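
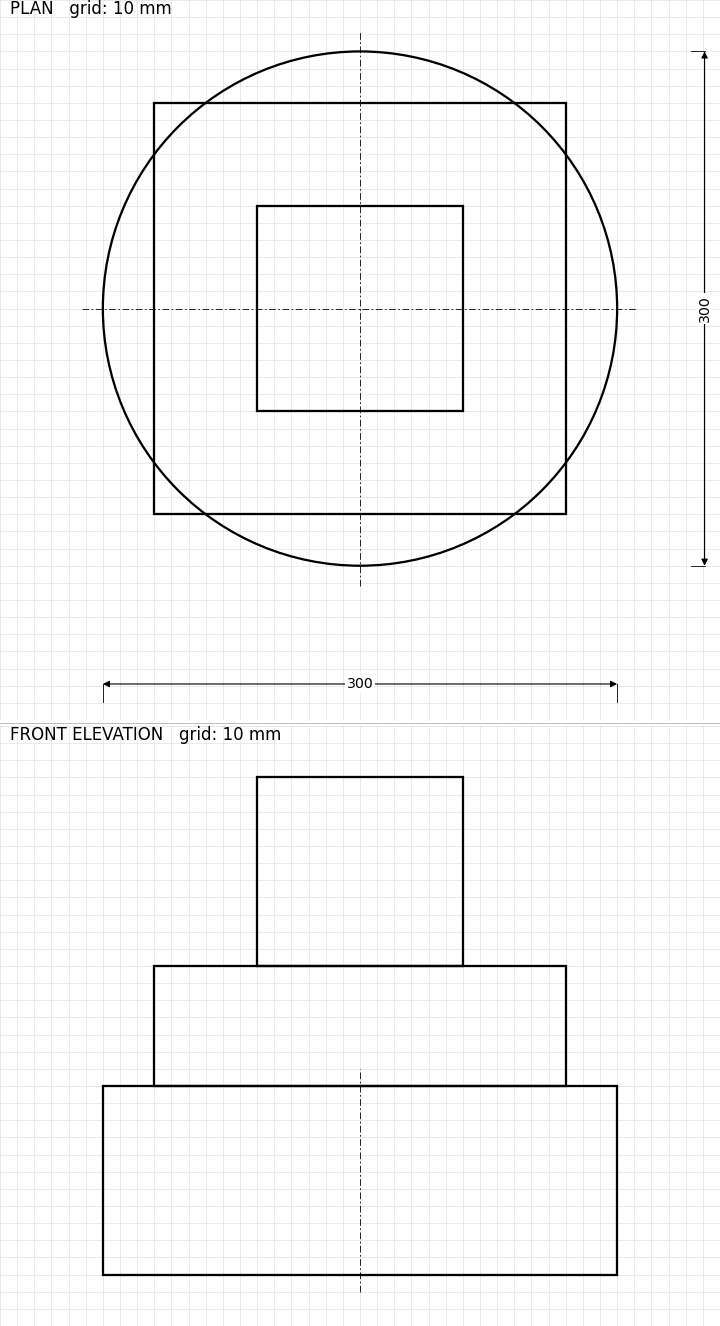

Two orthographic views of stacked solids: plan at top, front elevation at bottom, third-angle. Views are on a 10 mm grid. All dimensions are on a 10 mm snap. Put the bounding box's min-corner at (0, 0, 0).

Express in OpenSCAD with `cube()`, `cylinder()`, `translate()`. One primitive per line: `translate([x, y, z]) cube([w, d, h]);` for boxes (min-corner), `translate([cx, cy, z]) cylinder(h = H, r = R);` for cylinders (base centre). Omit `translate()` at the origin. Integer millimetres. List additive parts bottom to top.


translate([150, 150, 0]) cylinder(h = 110, r = 150);
translate([30, 30, 110]) cube([240, 240, 70]);
translate([90, 90, 180]) cube([120, 120, 110]);


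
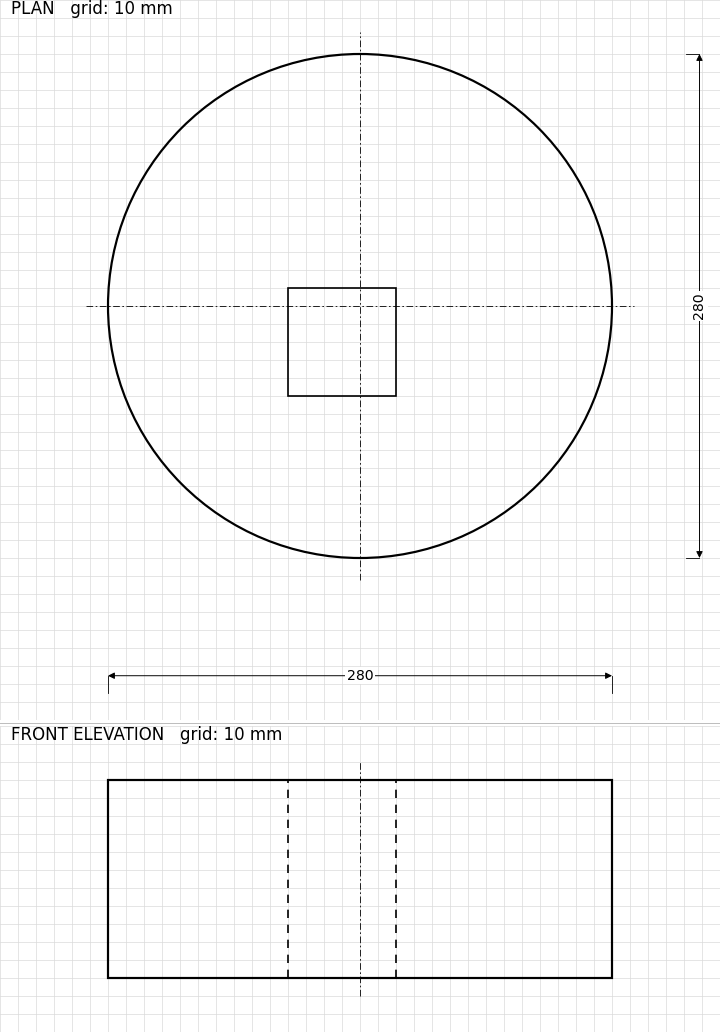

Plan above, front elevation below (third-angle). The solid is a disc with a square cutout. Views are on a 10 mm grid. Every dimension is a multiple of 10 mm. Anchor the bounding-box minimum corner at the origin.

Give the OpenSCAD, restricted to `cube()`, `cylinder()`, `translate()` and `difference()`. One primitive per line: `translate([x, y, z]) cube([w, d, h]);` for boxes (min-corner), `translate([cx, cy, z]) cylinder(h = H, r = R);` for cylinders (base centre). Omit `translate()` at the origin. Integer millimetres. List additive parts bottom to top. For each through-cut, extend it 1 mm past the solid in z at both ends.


difference() {
  translate([140, 140, 0]) cylinder(h = 110, r = 140);
  translate([100, 90, -1]) cube([60, 60, 112]);
}


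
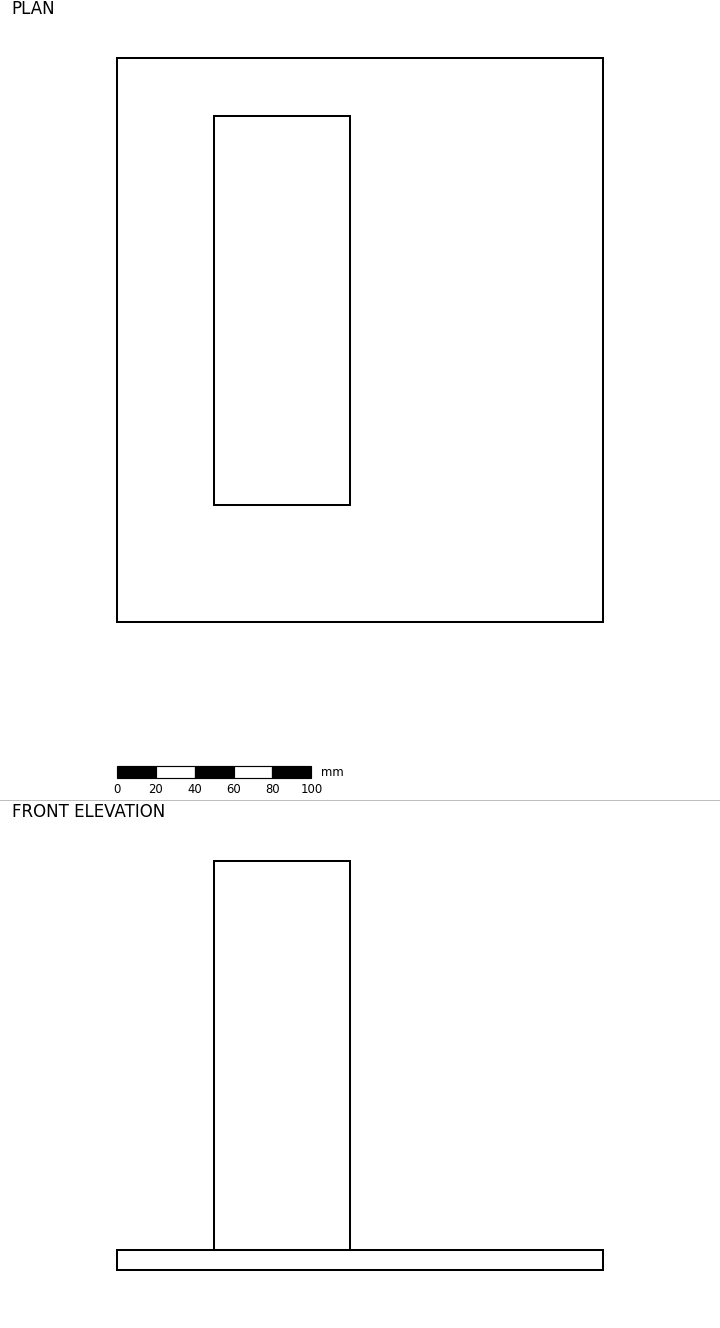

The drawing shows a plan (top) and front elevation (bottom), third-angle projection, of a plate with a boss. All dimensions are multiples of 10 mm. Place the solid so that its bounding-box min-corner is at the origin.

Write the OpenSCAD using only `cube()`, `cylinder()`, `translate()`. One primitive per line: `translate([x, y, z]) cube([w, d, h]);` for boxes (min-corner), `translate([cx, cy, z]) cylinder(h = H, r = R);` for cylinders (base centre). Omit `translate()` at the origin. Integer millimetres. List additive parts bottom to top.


cube([250, 290, 10]);
translate([50, 60, 10]) cube([70, 200, 200]);


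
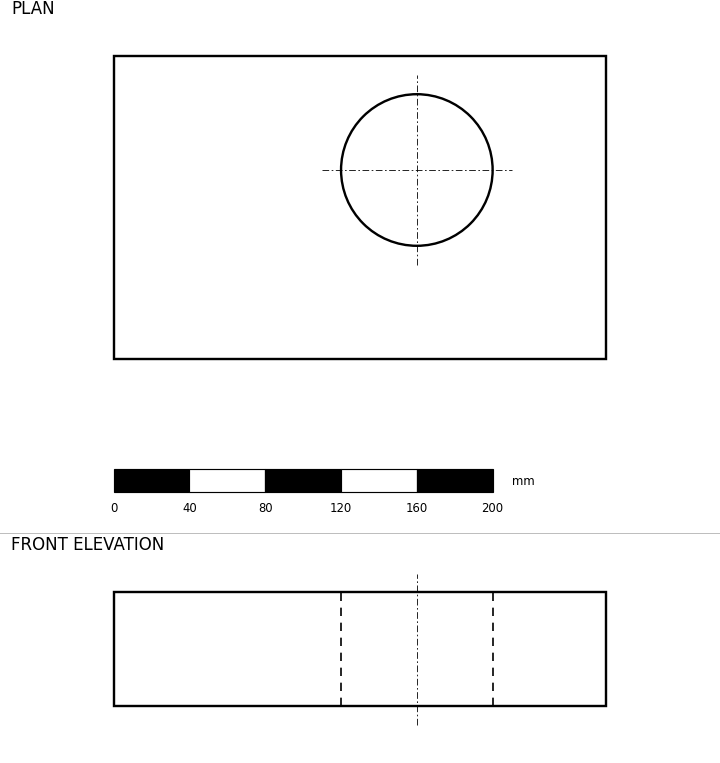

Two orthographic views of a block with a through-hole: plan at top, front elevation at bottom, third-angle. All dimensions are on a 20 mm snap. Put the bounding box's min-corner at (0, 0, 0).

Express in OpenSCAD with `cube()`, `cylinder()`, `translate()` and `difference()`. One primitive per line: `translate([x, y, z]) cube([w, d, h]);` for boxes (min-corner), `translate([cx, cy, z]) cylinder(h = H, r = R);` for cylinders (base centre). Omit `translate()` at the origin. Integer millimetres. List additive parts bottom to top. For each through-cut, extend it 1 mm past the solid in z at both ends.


difference() {
  cube([260, 160, 60]);
  translate([160, 100, -1]) cylinder(h = 62, r = 40);
}


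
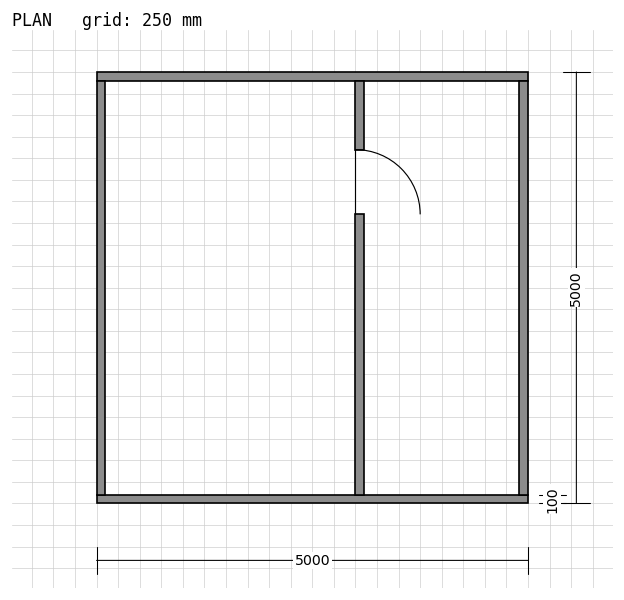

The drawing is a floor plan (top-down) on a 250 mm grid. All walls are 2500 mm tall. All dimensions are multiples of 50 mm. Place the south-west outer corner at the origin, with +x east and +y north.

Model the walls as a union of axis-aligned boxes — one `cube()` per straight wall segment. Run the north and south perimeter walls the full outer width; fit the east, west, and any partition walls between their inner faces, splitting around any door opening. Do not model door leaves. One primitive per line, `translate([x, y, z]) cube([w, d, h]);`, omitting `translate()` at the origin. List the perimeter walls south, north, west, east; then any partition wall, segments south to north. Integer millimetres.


cube([5000, 100, 2500]);
translate([0, 4900, 0]) cube([5000, 100, 2500]);
translate([0, 100, 0]) cube([100, 4800, 2500]);
translate([4900, 100, 0]) cube([100, 4800, 2500]);
translate([3000, 100, 0]) cube([100, 3250, 2500]);
translate([3000, 4100, 0]) cube([100, 800, 2500]);


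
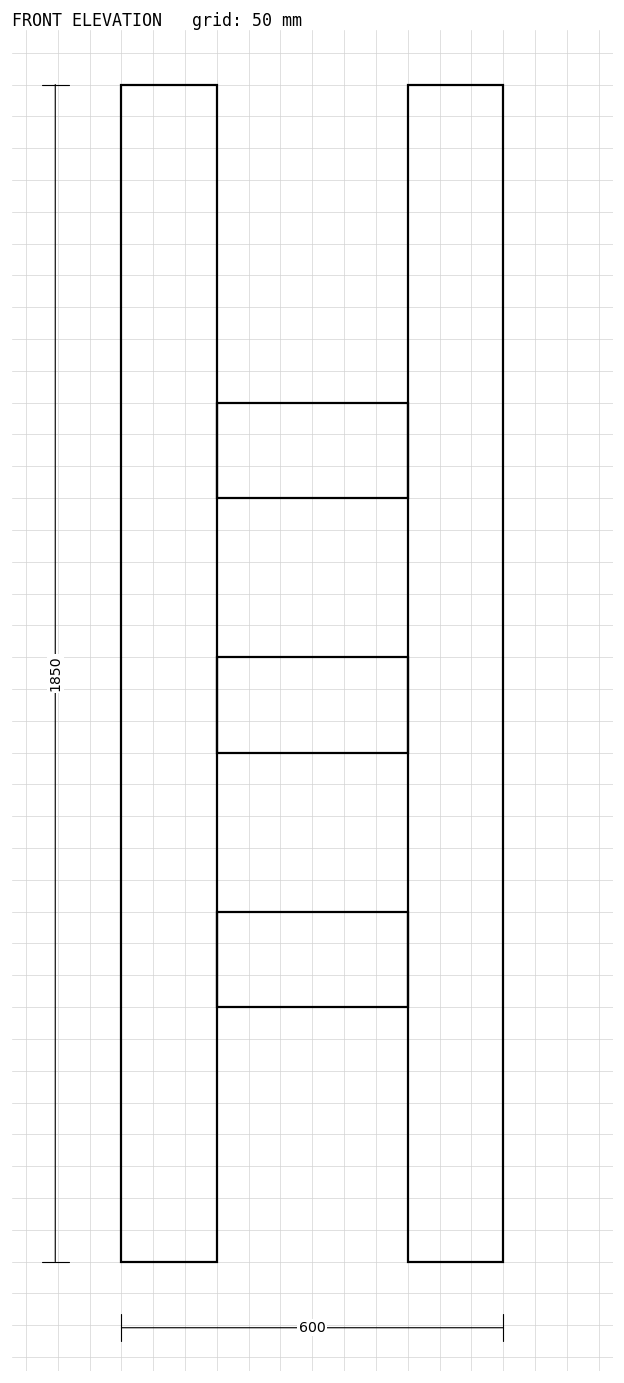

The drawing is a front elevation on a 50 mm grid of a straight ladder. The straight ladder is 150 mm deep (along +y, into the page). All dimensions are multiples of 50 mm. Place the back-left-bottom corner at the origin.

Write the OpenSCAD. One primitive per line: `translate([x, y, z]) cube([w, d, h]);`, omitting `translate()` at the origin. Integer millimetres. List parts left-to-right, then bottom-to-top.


cube([150, 150, 1850]);
translate([150, 0, 400]) cube([300, 150, 150]);
translate([150, 0, 800]) cube([300, 150, 150]);
translate([150, 0, 1200]) cube([300, 150, 150]);
translate([450, 0, 0]) cube([150, 150, 1850]);


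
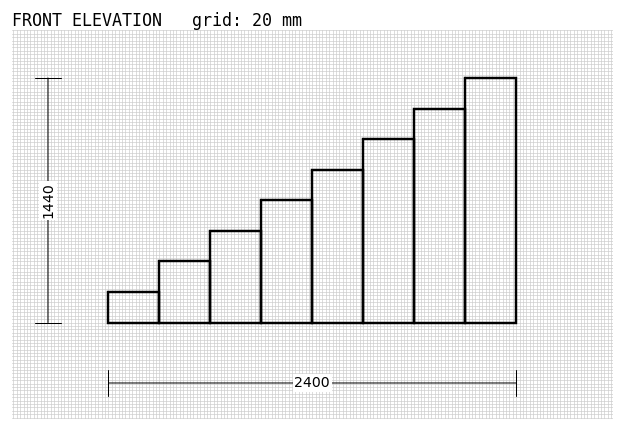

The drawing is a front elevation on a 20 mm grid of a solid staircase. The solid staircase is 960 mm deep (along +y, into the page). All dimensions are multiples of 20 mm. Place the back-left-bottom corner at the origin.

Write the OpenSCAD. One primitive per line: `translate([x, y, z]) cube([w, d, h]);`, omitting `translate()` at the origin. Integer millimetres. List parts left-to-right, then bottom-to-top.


cube([300, 960, 180]);
translate([300, 0, 0]) cube([300, 960, 360]);
translate([600, 0, 0]) cube([300, 960, 540]);
translate([900, 0, 0]) cube([300, 960, 720]);
translate([1200, 0, 0]) cube([300, 960, 900]);
translate([1500, 0, 0]) cube([300, 960, 1080]);
translate([1800, 0, 0]) cube([300, 960, 1260]);
translate([2100, 0, 0]) cube([300, 960, 1440]);


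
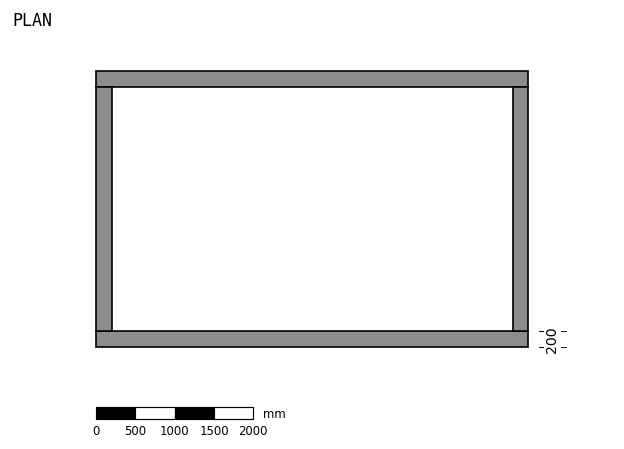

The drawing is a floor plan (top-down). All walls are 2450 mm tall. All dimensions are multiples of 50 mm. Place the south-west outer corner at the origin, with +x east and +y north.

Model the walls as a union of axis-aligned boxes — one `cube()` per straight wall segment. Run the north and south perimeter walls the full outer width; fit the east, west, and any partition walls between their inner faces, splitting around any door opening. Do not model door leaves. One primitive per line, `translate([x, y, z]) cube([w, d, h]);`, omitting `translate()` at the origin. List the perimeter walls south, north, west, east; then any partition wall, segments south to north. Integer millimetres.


cube([5500, 200, 2450]);
translate([0, 3300, 0]) cube([5500, 200, 2450]);
translate([0, 200, 0]) cube([200, 3100, 2450]);
translate([5300, 200, 0]) cube([200, 3100, 2450]);


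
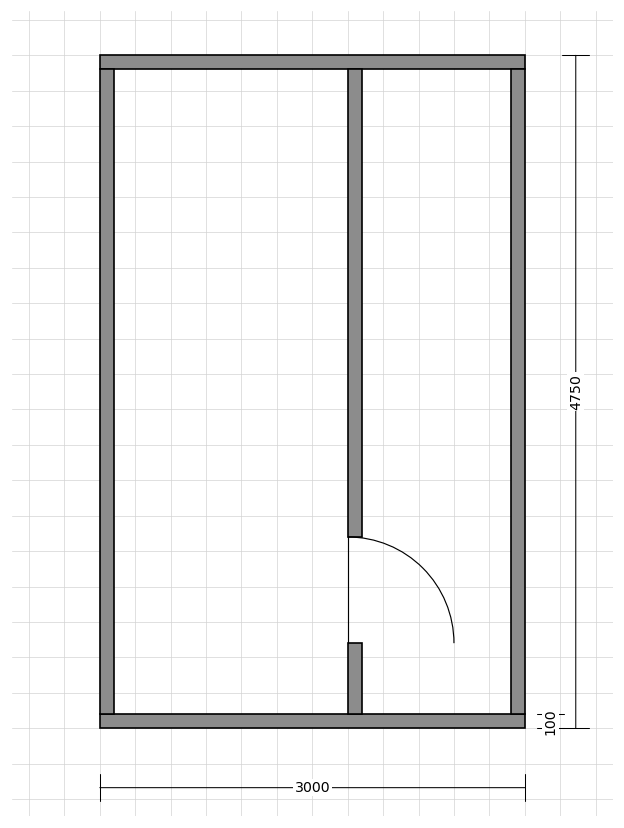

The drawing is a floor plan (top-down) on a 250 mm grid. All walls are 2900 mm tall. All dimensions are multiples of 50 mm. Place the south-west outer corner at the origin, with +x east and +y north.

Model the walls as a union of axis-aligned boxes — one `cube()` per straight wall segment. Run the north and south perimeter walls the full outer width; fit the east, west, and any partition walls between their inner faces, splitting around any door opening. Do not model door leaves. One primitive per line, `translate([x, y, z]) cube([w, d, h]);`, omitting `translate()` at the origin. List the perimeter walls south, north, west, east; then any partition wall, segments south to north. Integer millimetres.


cube([3000, 100, 2900]);
translate([0, 4650, 0]) cube([3000, 100, 2900]);
translate([0, 100, 0]) cube([100, 4550, 2900]);
translate([2900, 100, 0]) cube([100, 4550, 2900]);
translate([1750, 100, 0]) cube([100, 500, 2900]);
translate([1750, 1350, 0]) cube([100, 3300, 2900]);


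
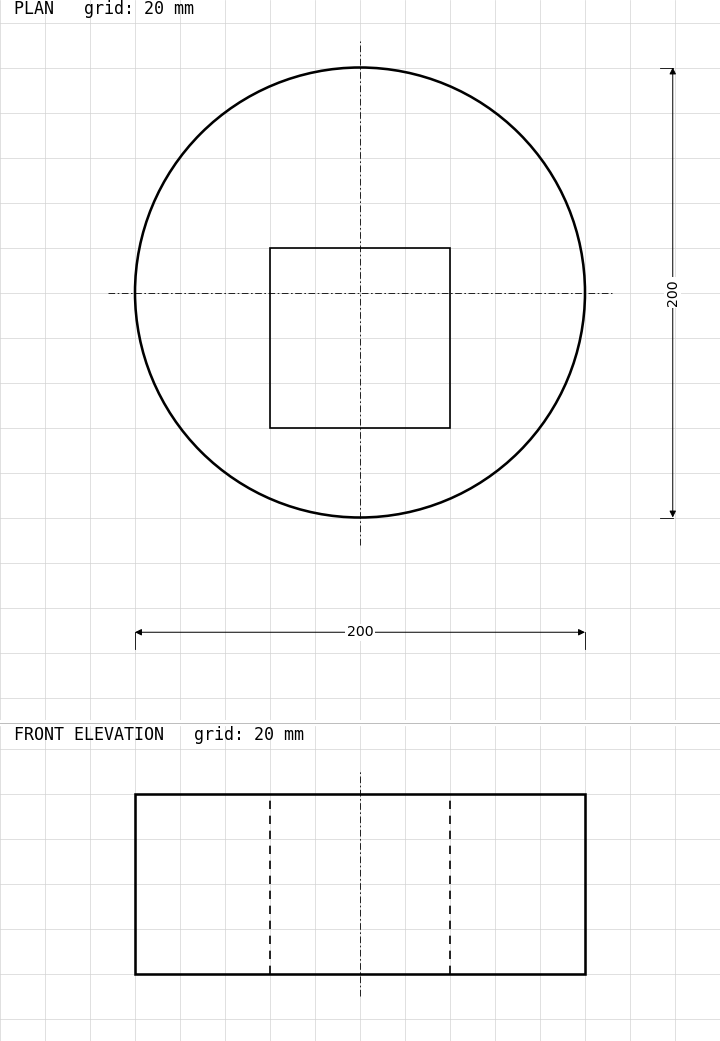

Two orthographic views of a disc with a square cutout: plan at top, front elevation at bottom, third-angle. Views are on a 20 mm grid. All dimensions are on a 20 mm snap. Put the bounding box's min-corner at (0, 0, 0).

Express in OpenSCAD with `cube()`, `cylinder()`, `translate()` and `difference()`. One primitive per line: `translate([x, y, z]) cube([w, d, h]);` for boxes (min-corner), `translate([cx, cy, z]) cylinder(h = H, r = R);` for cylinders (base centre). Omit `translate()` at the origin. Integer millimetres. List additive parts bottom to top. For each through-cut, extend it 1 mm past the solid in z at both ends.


difference() {
  translate([100, 100, 0]) cylinder(h = 80, r = 100);
  translate([60, 40, -1]) cube([80, 80, 82]);
}


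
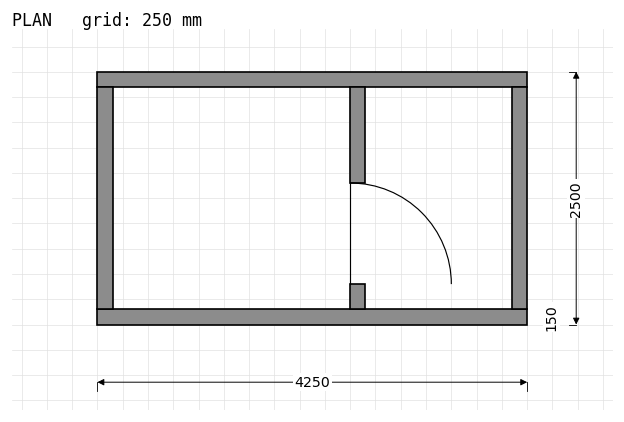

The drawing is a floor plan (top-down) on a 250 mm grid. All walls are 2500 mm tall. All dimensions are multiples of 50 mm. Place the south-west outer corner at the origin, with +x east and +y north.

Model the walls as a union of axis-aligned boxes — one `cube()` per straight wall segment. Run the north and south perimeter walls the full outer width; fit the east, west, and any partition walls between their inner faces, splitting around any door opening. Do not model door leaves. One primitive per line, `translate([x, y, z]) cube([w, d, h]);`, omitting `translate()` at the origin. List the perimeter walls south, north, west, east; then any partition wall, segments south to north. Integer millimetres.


cube([4250, 150, 2500]);
translate([0, 2350, 0]) cube([4250, 150, 2500]);
translate([0, 150, 0]) cube([150, 2200, 2500]);
translate([4100, 150, 0]) cube([150, 2200, 2500]);
translate([2500, 150, 0]) cube([150, 250, 2500]);
translate([2500, 1400, 0]) cube([150, 950, 2500]);


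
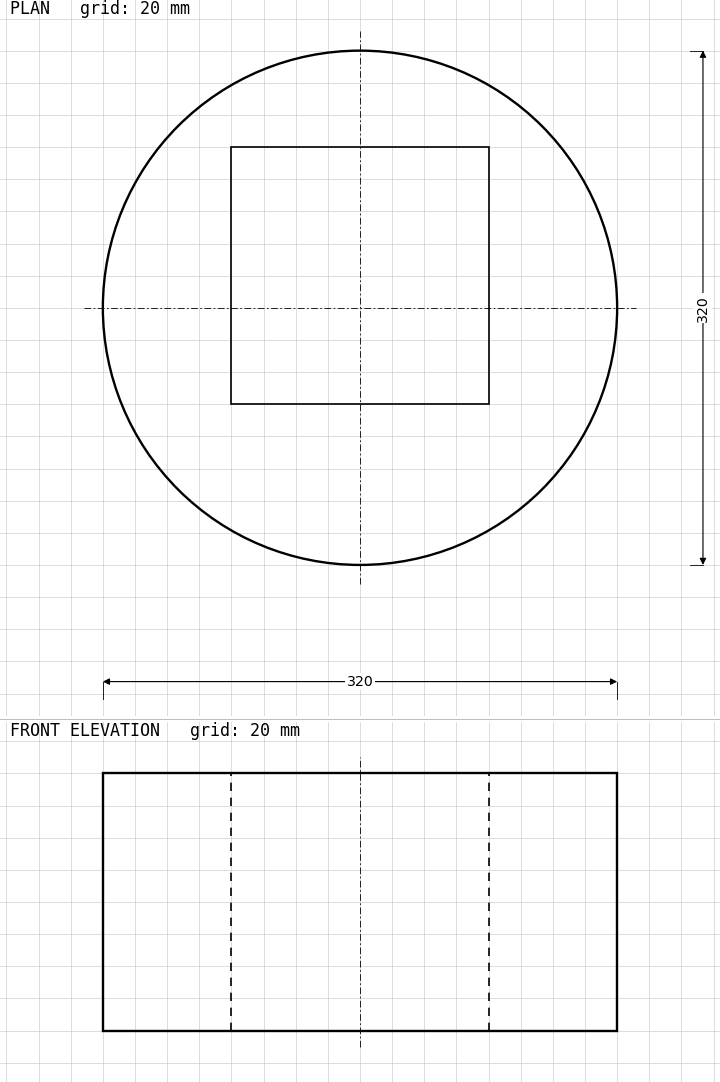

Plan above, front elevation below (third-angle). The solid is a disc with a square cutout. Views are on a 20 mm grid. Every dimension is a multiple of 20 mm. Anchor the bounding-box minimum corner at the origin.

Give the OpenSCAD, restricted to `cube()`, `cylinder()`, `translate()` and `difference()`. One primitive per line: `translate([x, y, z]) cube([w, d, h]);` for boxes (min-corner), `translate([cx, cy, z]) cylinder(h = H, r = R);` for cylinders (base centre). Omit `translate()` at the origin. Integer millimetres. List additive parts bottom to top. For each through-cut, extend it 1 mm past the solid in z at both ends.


difference() {
  translate([160, 160, 0]) cylinder(h = 160, r = 160);
  translate([80, 100, -1]) cube([160, 160, 162]);
}


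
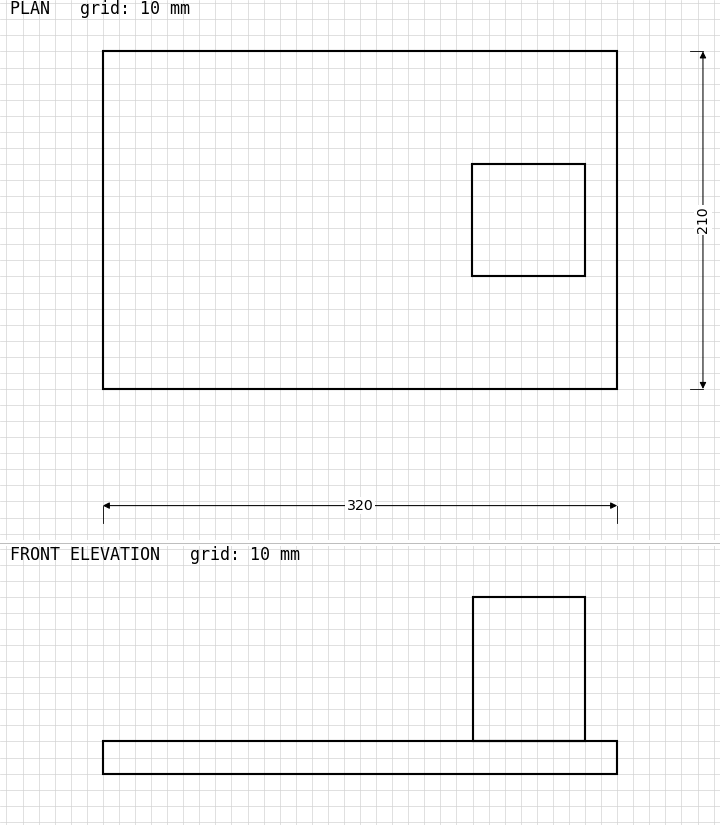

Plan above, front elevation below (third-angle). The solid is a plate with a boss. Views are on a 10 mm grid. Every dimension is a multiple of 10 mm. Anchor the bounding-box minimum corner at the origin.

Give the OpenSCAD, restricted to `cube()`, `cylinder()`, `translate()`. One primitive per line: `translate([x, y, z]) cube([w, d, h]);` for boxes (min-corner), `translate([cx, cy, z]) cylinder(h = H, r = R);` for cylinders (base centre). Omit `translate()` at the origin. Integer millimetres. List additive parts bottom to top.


cube([320, 210, 20]);
translate([230, 70, 20]) cube([70, 70, 90]);


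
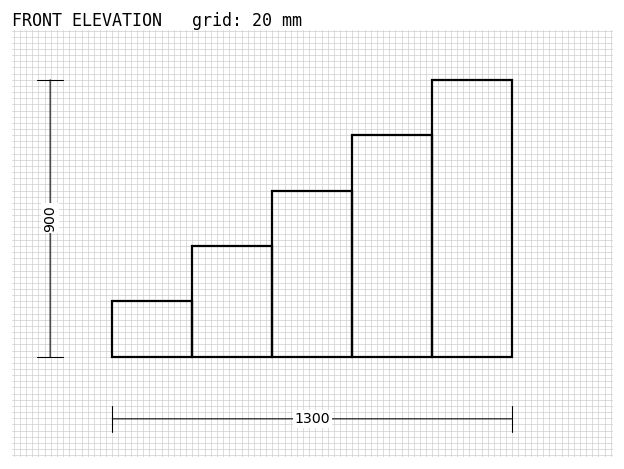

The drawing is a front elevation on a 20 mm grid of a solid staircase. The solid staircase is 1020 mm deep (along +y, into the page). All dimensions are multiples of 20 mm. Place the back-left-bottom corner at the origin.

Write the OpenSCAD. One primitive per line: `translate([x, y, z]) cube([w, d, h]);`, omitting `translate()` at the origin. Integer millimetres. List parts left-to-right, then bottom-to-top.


cube([260, 1020, 180]);
translate([260, 0, 0]) cube([260, 1020, 360]);
translate([520, 0, 0]) cube([260, 1020, 540]);
translate([780, 0, 0]) cube([260, 1020, 720]);
translate([1040, 0, 0]) cube([260, 1020, 900]);


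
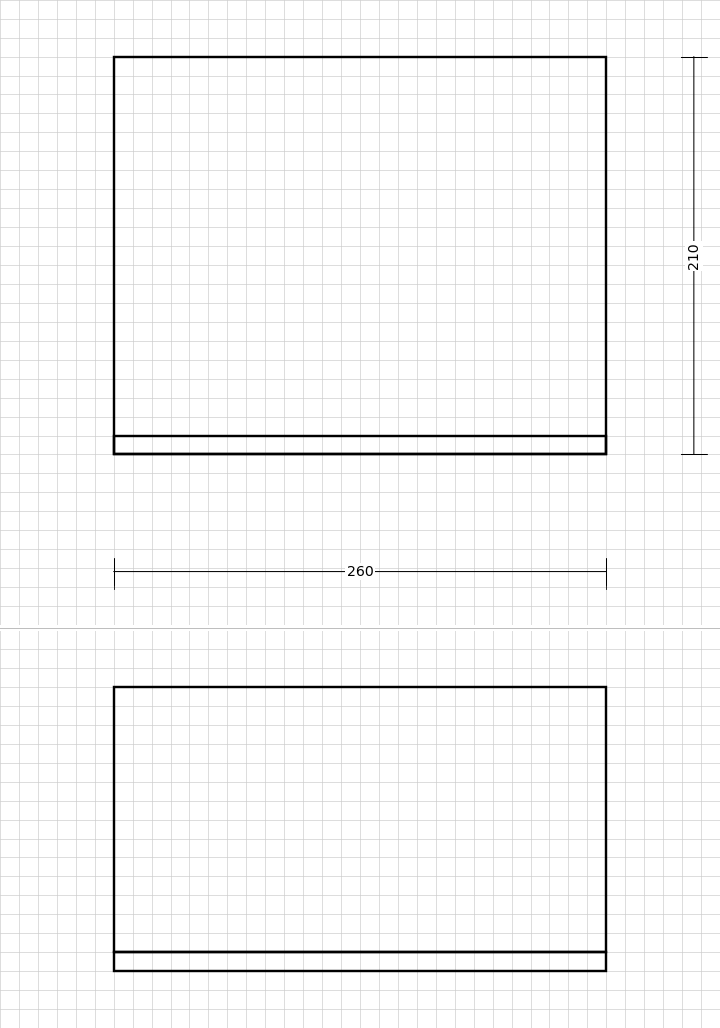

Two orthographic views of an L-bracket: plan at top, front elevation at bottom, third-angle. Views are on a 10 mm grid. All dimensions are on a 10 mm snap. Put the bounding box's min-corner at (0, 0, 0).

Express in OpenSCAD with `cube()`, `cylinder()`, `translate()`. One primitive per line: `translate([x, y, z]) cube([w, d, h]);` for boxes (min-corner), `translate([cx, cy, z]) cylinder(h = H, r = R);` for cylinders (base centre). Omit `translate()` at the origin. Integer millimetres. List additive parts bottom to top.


cube([260, 210, 10]);
translate([0, 0, 10]) cube([260, 10, 140]);


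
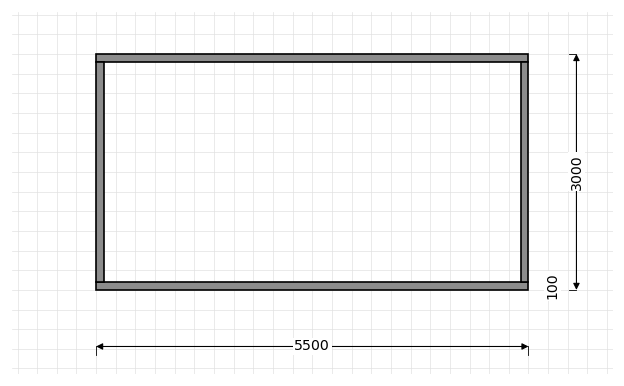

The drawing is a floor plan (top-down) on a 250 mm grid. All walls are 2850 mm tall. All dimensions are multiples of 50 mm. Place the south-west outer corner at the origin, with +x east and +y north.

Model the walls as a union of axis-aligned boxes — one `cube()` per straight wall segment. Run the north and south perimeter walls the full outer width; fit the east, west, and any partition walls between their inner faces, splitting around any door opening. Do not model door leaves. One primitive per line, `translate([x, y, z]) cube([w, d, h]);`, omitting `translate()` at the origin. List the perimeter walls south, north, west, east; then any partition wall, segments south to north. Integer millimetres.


cube([5500, 100, 2850]);
translate([0, 2900, 0]) cube([5500, 100, 2850]);
translate([0, 100, 0]) cube([100, 2800, 2850]);
translate([5400, 100, 0]) cube([100, 2800, 2850]);


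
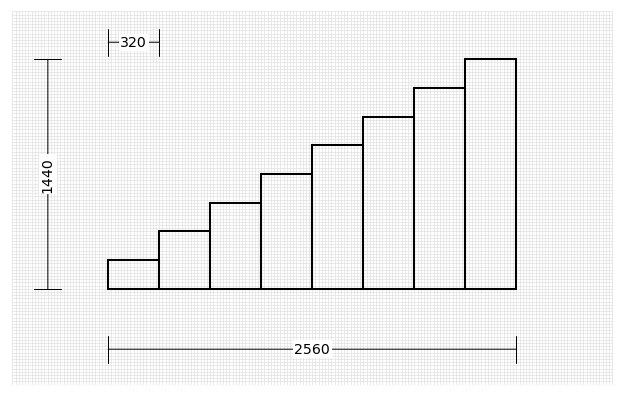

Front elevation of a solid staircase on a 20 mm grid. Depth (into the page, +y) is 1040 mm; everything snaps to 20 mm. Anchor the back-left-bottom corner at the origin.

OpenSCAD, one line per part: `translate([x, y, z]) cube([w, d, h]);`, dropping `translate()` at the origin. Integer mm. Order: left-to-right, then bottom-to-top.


cube([320, 1040, 180]);
translate([320, 0, 0]) cube([320, 1040, 360]);
translate([640, 0, 0]) cube([320, 1040, 540]);
translate([960, 0, 0]) cube([320, 1040, 720]);
translate([1280, 0, 0]) cube([320, 1040, 900]);
translate([1600, 0, 0]) cube([320, 1040, 1080]);
translate([1920, 0, 0]) cube([320, 1040, 1260]);
translate([2240, 0, 0]) cube([320, 1040, 1440]);


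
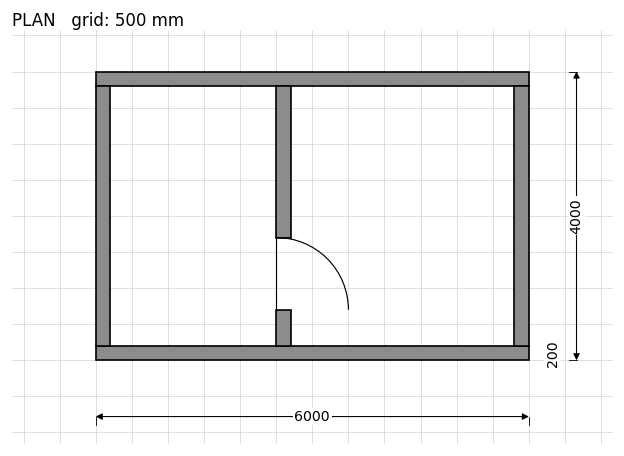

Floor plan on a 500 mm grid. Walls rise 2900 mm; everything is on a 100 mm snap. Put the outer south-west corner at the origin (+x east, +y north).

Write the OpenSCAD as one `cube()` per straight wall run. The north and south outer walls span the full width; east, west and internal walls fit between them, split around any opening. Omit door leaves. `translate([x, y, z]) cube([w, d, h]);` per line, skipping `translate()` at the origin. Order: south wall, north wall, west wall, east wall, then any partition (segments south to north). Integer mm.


cube([6000, 200, 2900]);
translate([0, 3800, 0]) cube([6000, 200, 2900]);
translate([0, 200, 0]) cube([200, 3600, 2900]);
translate([5800, 200, 0]) cube([200, 3600, 2900]);
translate([2500, 200, 0]) cube([200, 500, 2900]);
translate([2500, 1700, 0]) cube([200, 2100, 2900]);


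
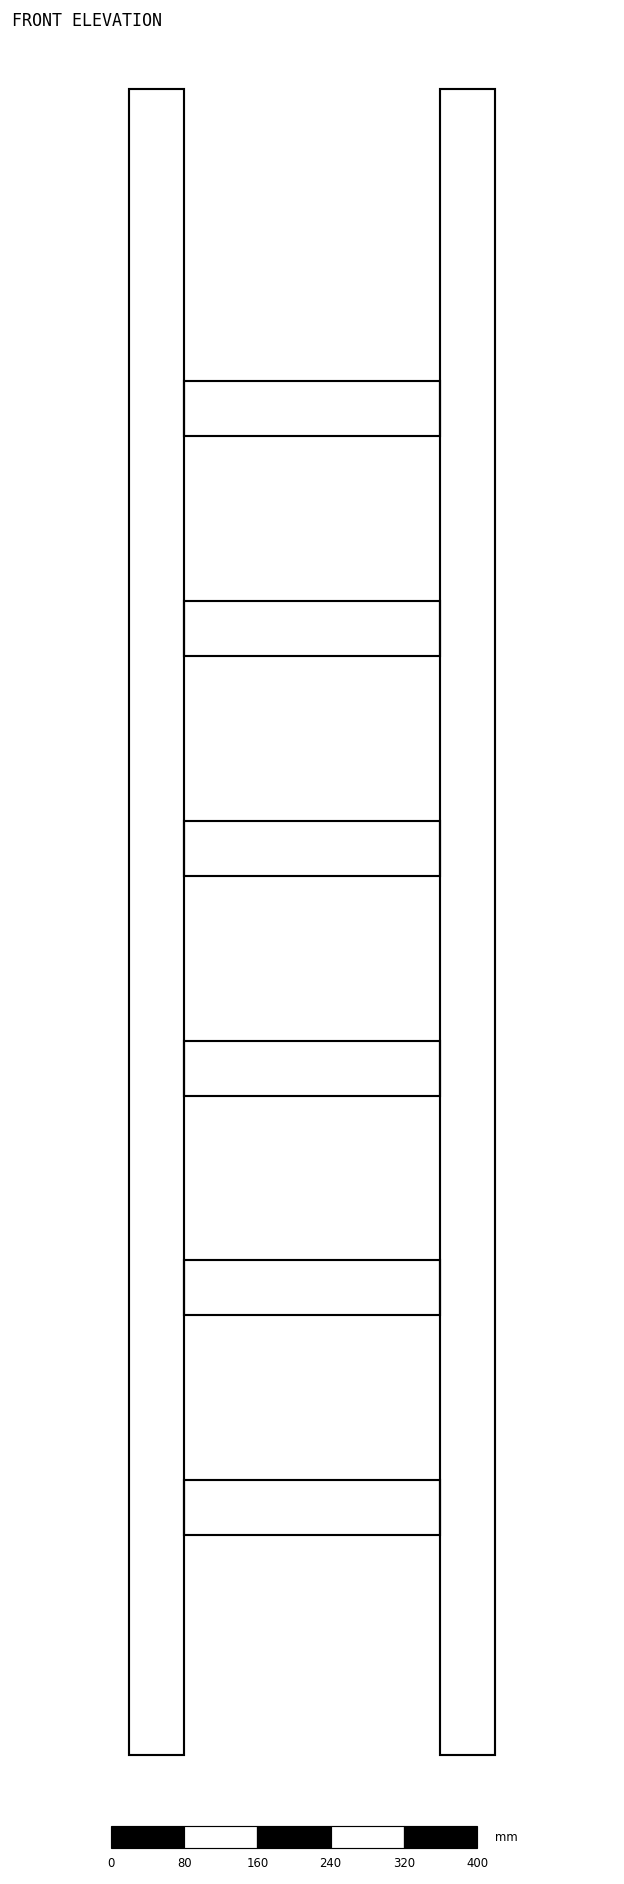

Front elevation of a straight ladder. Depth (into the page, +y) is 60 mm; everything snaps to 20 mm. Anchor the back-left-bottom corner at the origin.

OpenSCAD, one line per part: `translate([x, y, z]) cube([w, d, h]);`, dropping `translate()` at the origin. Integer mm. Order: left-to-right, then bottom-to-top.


cube([60, 60, 1820]);
translate([60, 0, 240]) cube([280, 60, 60]);
translate([60, 0, 480]) cube([280, 60, 60]);
translate([60, 0, 720]) cube([280, 60, 60]);
translate([60, 0, 960]) cube([280, 60, 60]);
translate([60, 0, 1200]) cube([280, 60, 60]);
translate([60, 0, 1440]) cube([280, 60, 60]);
translate([340, 0, 0]) cube([60, 60, 1820]);


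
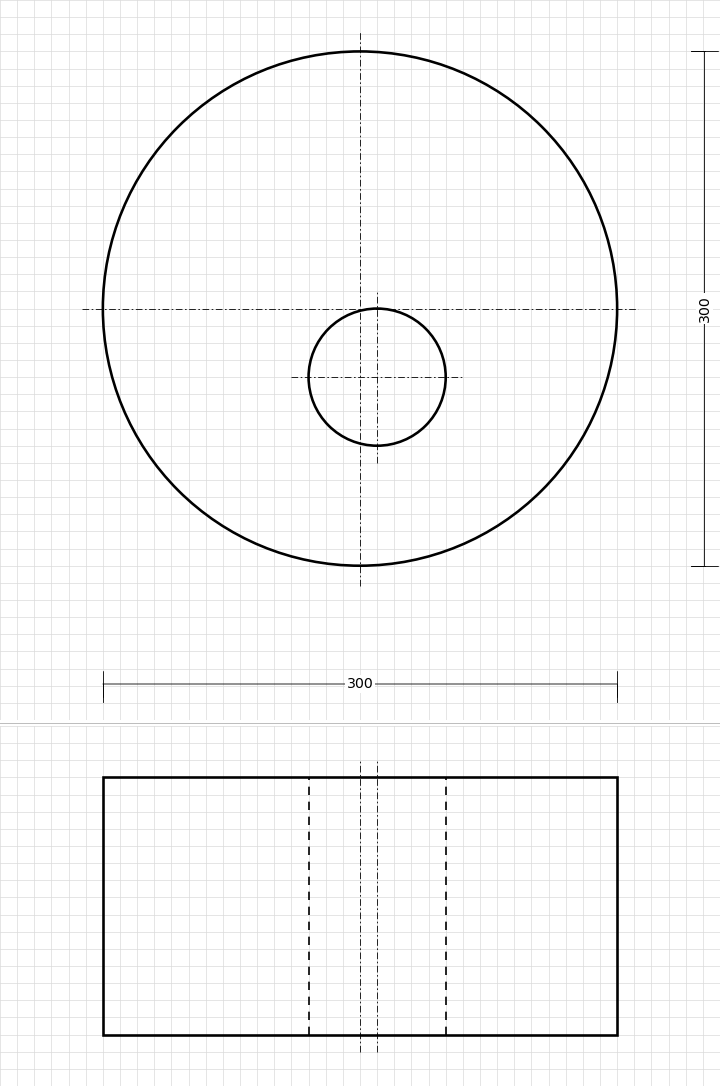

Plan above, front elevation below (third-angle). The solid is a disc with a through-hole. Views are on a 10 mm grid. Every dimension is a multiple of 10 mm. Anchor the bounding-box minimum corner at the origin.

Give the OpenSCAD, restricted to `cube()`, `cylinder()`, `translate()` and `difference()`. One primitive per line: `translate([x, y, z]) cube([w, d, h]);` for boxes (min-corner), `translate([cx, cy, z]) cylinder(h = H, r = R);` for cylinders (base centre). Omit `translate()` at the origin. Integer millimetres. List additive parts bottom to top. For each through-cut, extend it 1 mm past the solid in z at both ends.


difference() {
  translate([150, 150, 0]) cylinder(h = 150, r = 150);
  translate([160, 110, -1]) cylinder(h = 152, r = 40);
}


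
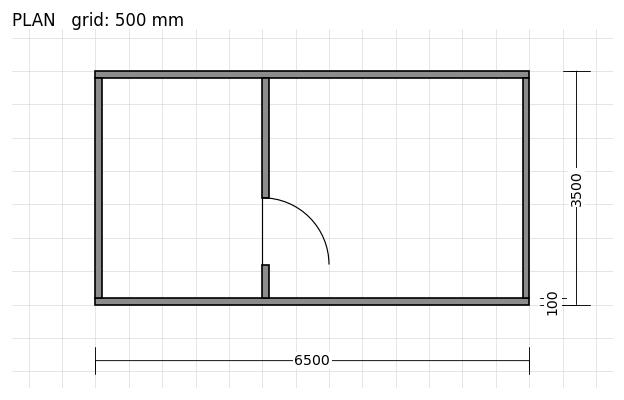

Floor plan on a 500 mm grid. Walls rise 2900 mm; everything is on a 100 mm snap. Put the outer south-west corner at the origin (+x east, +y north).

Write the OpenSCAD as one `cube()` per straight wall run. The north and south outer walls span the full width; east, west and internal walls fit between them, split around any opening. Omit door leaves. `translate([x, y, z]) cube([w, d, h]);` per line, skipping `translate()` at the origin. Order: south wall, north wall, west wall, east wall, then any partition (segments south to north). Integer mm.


cube([6500, 100, 2900]);
translate([0, 3400, 0]) cube([6500, 100, 2900]);
translate([0, 100, 0]) cube([100, 3300, 2900]);
translate([6400, 100, 0]) cube([100, 3300, 2900]);
translate([2500, 100, 0]) cube([100, 500, 2900]);
translate([2500, 1600, 0]) cube([100, 1800, 2900]);


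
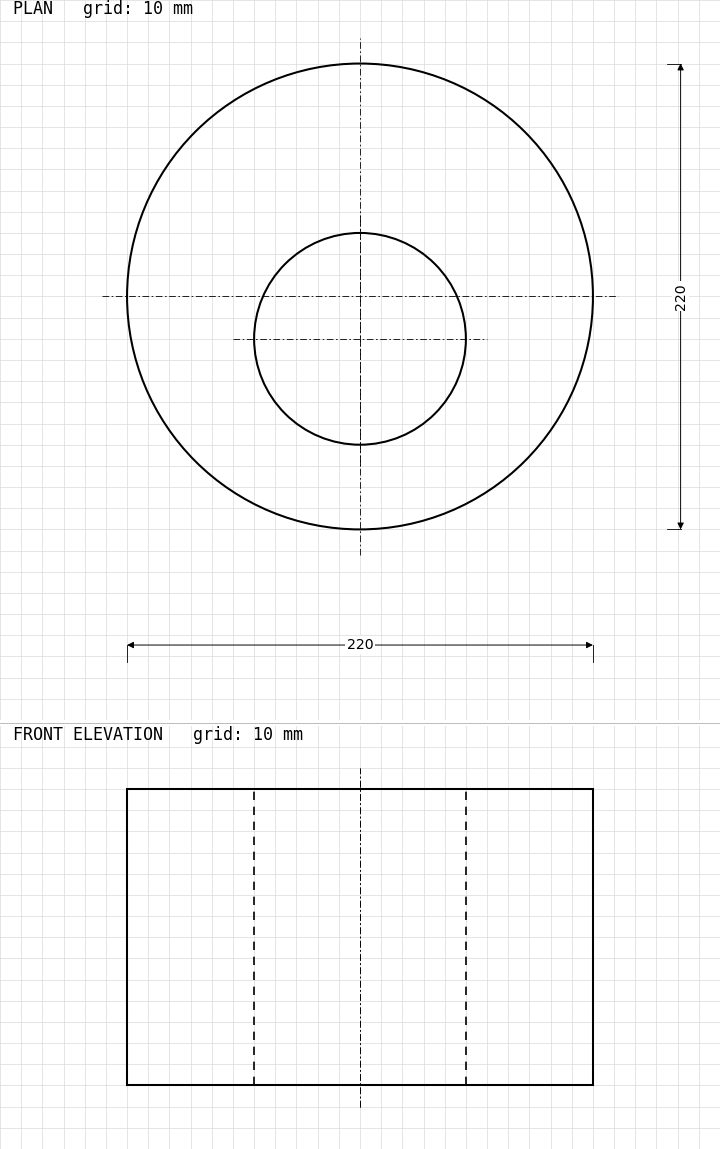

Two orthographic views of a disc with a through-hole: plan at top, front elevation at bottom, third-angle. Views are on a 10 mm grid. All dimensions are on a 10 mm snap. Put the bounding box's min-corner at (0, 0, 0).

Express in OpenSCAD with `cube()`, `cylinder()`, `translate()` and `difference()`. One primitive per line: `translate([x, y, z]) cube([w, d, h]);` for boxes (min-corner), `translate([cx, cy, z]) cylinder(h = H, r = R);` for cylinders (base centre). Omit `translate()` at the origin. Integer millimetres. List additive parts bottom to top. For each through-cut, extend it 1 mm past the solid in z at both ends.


difference() {
  translate([110, 110, 0]) cylinder(h = 140, r = 110);
  translate([110, 90, -1]) cylinder(h = 142, r = 50);
}


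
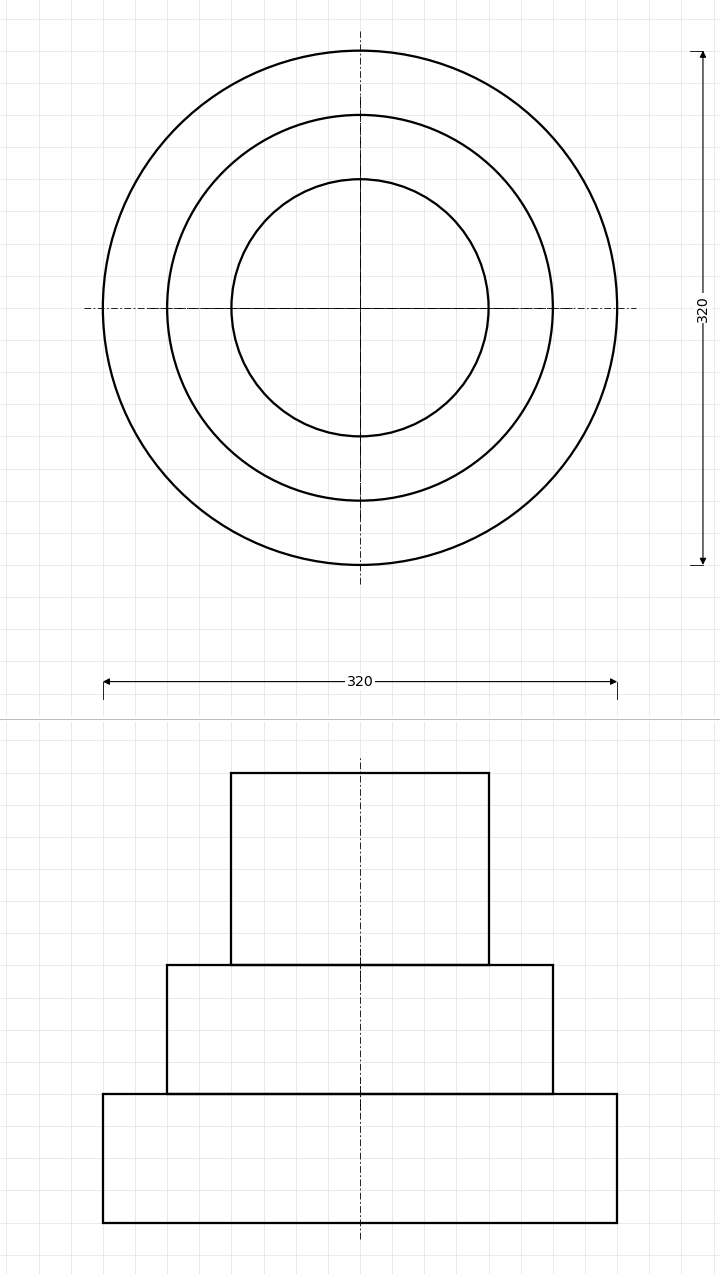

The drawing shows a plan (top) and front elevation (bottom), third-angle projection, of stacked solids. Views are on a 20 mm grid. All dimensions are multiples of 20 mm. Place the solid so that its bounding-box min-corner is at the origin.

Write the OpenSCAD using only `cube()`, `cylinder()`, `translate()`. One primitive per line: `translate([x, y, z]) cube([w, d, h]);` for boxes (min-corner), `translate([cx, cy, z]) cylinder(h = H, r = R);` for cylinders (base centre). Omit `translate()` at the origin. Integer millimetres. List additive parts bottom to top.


translate([160, 160, 0]) cylinder(h = 80, r = 160);
translate([160, 160, 80]) cylinder(h = 80, r = 120);
translate([160, 160, 160]) cylinder(h = 120, r = 80);


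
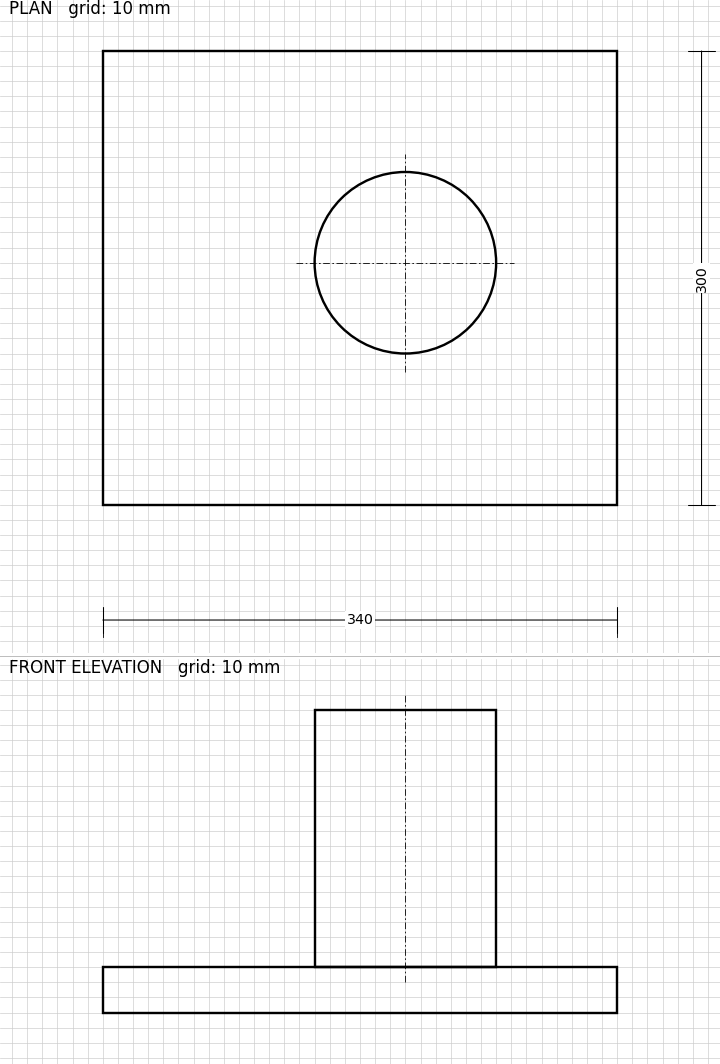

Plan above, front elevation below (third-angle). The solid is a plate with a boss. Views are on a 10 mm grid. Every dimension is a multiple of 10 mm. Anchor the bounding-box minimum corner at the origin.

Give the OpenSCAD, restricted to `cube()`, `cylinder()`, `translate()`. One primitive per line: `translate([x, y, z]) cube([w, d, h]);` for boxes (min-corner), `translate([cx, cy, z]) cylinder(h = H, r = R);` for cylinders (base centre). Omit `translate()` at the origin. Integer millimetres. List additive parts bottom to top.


cube([340, 300, 30]);
translate([200, 160, 30]) cylinder(h = 170, r = 60);


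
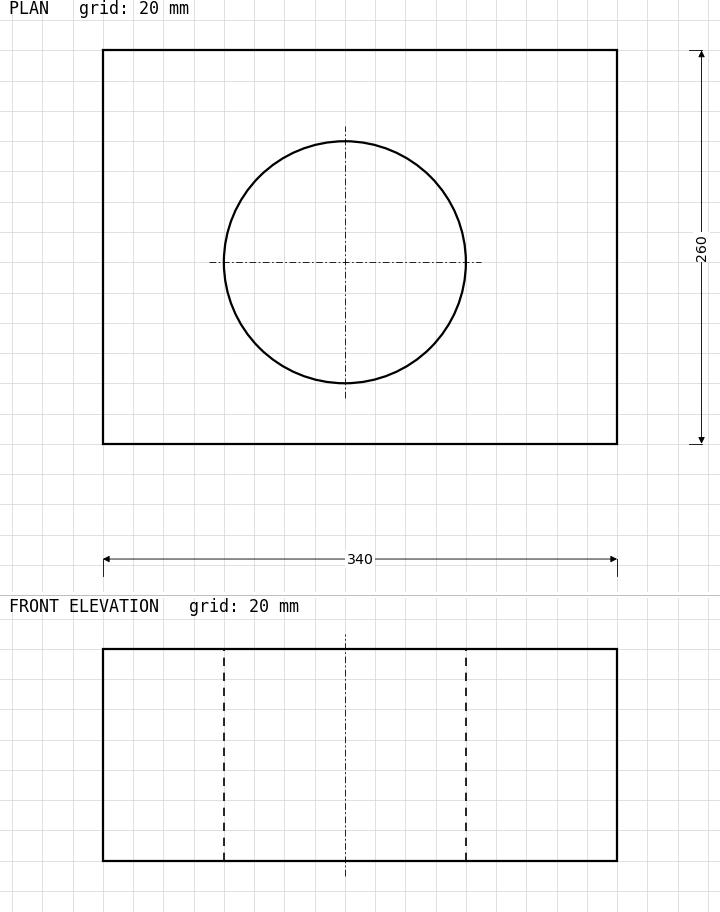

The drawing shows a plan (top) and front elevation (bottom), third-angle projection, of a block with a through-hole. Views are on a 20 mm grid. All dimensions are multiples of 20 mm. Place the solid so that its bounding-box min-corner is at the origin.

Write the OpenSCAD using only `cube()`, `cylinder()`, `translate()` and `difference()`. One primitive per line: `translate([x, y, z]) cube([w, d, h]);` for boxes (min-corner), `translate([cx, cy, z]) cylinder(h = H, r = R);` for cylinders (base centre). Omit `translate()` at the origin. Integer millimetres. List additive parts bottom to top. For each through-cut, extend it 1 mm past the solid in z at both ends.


difference() {
  cube([340, 260, 140]);
  translate([160, 120, -1]) cylinder(h = 142, r = 80);
}


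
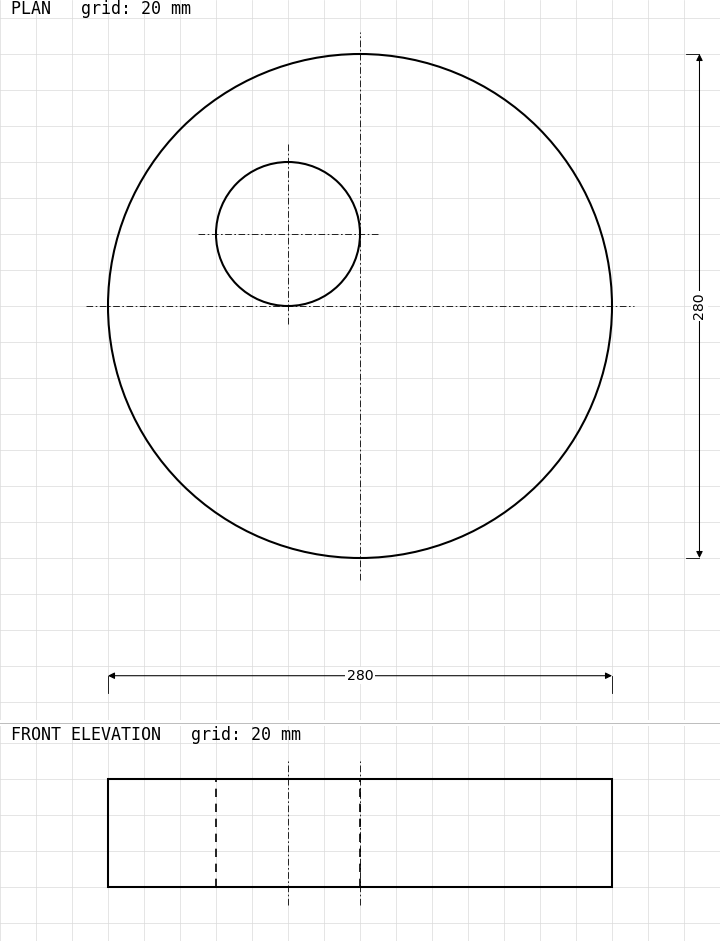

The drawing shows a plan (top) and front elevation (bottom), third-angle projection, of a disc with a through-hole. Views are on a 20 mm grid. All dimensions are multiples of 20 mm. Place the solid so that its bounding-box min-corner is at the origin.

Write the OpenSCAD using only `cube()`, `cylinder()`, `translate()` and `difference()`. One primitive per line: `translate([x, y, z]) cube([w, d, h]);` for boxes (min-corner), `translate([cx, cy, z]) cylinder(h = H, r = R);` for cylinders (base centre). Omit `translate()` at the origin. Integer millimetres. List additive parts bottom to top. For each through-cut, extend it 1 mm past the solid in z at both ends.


difference() {
  translate([140, 140, 0]) cylinder(h = 60, r = 140);
  translate([100, 180, -1]) cylinder(h = 62, r = 40);
}


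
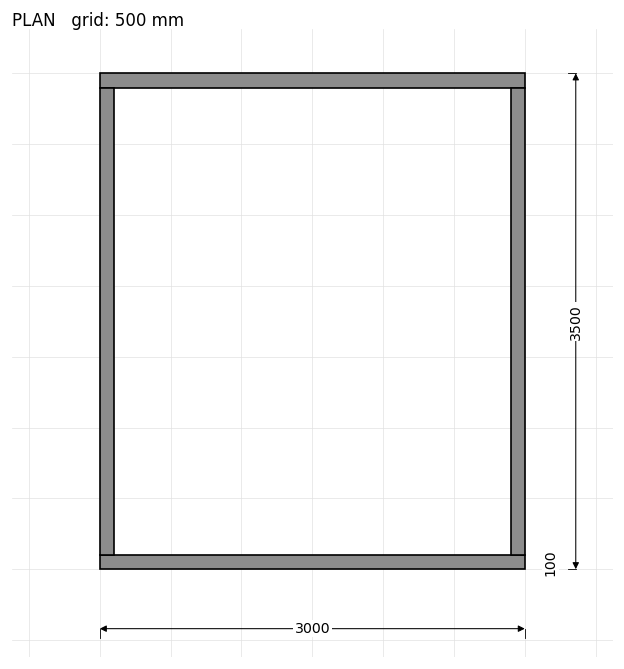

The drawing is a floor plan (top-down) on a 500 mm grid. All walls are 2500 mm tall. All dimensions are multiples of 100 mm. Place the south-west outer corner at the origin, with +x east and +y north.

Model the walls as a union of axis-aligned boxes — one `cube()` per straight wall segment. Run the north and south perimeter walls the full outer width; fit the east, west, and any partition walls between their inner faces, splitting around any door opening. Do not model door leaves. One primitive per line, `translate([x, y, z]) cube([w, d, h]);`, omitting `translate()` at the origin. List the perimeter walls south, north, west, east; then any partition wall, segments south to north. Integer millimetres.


cube([3000, 100, 2500]);
translate([0, 3400, 0]) cube([3000, 100, 2500]);
translate([0, 100, 0]) cube([100, 3300, 2500]);
translate([2900, 100, 0]) cube([100, 3300, 2500]);


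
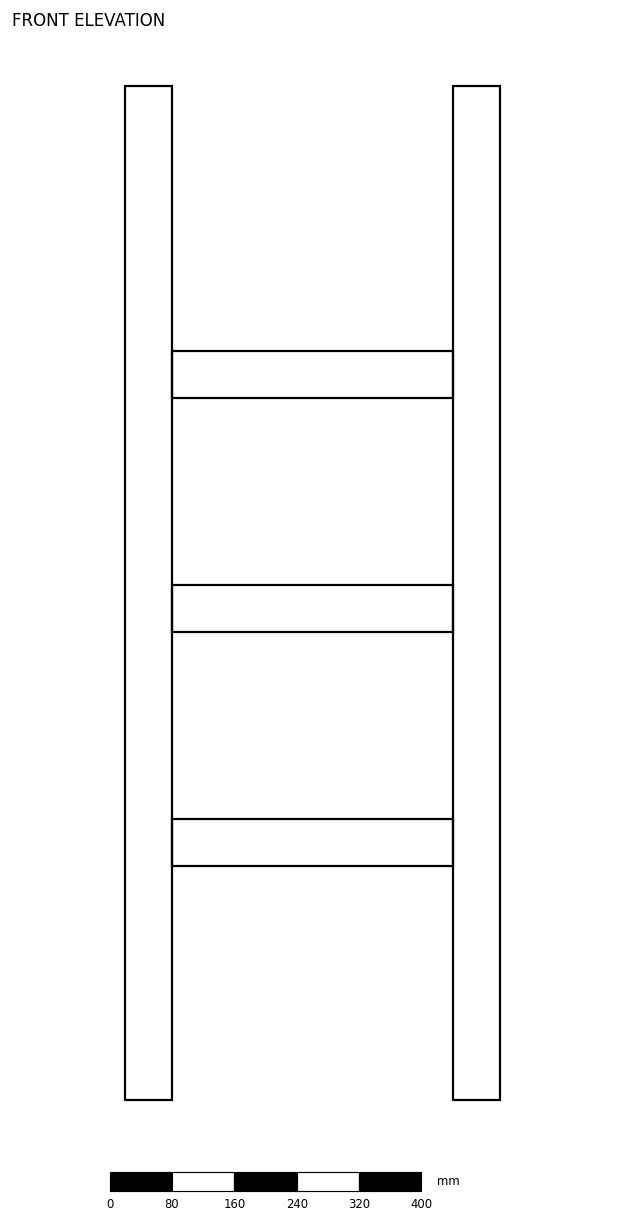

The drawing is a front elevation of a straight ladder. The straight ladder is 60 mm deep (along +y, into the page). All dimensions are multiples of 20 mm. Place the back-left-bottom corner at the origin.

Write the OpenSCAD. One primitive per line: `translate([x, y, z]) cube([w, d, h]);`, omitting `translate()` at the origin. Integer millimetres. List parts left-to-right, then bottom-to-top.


cube([60, 60, 1300]);
translate([60, 0, 300]) cube([360, 60, 60]);
translate([60, 0, 600]) cube([360, 60, 60]);
translate([60, 0, 900]) cube([360, 60, 60]);
translate([420, 0, 0]) cube([60, 60, 1300]);


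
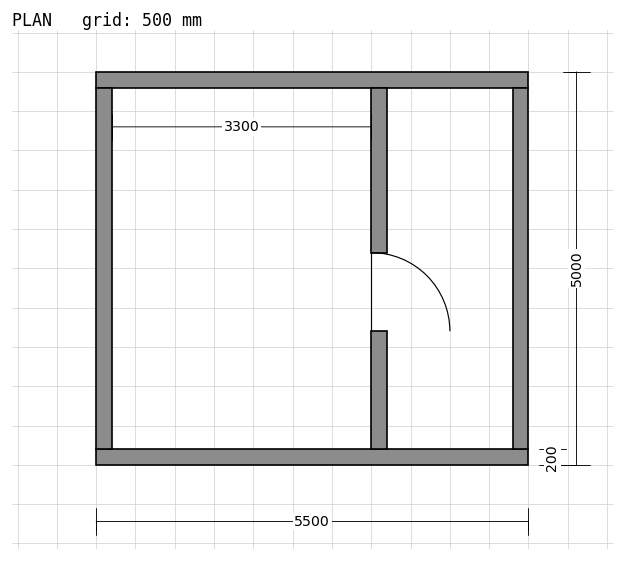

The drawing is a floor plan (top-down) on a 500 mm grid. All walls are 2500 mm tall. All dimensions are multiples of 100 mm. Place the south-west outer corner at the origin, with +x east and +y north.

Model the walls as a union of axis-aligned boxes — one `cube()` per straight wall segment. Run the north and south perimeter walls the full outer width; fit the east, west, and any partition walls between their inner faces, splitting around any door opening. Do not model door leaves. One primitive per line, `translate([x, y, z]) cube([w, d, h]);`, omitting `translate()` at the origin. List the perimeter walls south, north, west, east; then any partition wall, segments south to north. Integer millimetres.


cube([5500, 200, 2500]);
translate([0, 4800, 0]) cube([5500, 200, 2500]);
translate([0, 200, 0]) cube([200, 4600, 2500]);
translate([5300, 200, 0]) cube([200, 4600, 2500]);
translate([3500, 200, 0]) cube([200, 1500, 2500]);
translate([3500, 2700, 0]) cube([200, 2100, 2500]);


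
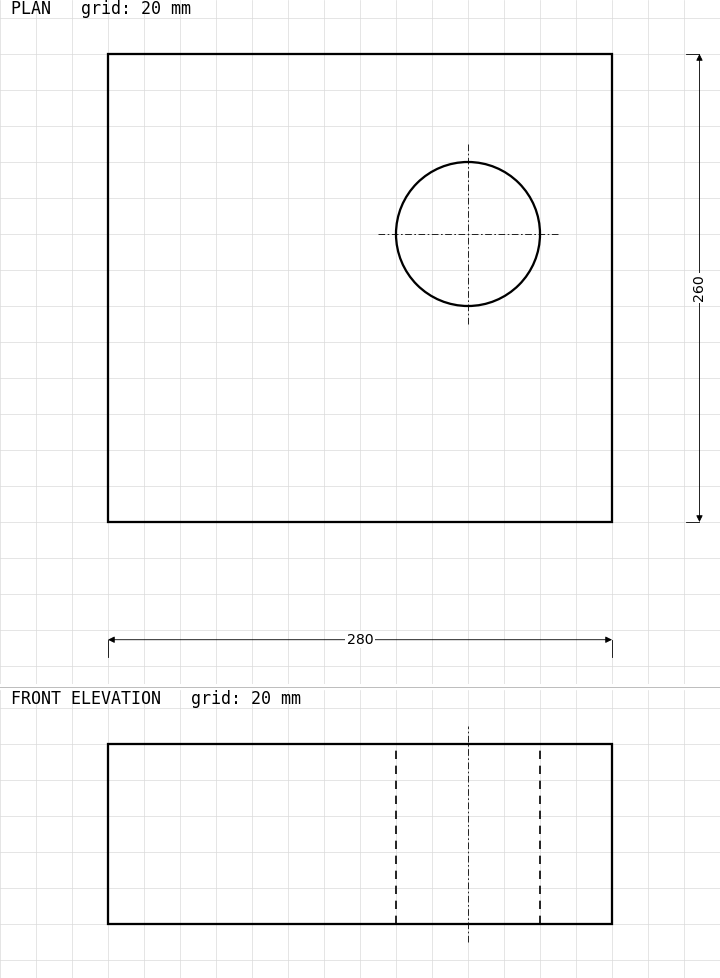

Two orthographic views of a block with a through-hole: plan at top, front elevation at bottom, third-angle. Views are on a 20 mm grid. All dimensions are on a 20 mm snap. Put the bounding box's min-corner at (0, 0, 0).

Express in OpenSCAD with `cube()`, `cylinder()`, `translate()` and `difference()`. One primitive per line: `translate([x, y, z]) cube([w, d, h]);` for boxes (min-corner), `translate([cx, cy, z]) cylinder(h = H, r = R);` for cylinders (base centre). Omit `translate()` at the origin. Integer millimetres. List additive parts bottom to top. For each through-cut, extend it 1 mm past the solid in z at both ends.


difference() {
  cube([280, 260, 100]);
  translate([200, 160, -1]) cylinder(h = 102, r = 40);
}


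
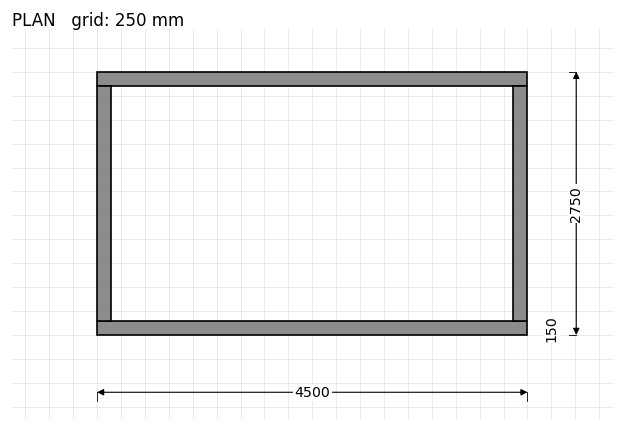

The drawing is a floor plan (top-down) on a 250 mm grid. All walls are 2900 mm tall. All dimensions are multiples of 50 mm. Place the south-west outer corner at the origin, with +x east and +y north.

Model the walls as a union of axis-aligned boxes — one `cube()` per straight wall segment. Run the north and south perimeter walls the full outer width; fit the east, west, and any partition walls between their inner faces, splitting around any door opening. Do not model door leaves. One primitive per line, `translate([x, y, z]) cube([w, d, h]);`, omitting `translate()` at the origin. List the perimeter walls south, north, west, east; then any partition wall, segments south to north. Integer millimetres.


cube([4500, 150, 2900]);
translate([0, 2600, 0]) cube([4500, 150, 2900]);
translate([0, 150, 0]) cube([150, 2450, 2900]);
translate([4350, 150, 0]) cube([150, 2450, 2900]);


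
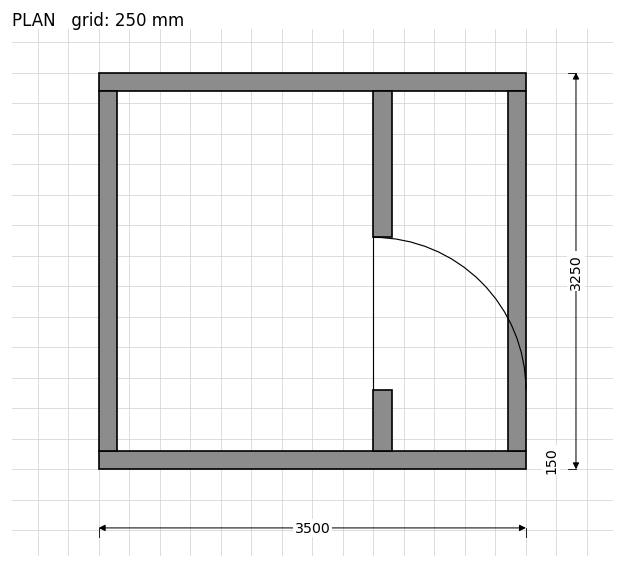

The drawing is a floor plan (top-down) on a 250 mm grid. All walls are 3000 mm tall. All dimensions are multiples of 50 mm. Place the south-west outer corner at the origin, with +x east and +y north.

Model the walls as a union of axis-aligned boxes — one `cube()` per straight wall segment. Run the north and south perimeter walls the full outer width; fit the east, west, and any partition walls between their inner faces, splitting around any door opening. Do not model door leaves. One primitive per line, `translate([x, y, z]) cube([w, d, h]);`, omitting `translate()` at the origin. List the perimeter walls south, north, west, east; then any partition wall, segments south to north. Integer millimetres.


cube([3500, 150, 3000]);
translate([0, 3100, 0]) cube([3500, 150, 3000]);
translate([0, 150, 0]) cube([150, 2950, 3000]);
translate([3350, 150, 0]) cube([150, 2950, 3000]);
translate([2250, 150, 0]) cube([150, 500, 3000]);
translate([2250, 1900, 0]) cube([150, 1200, 3000]);


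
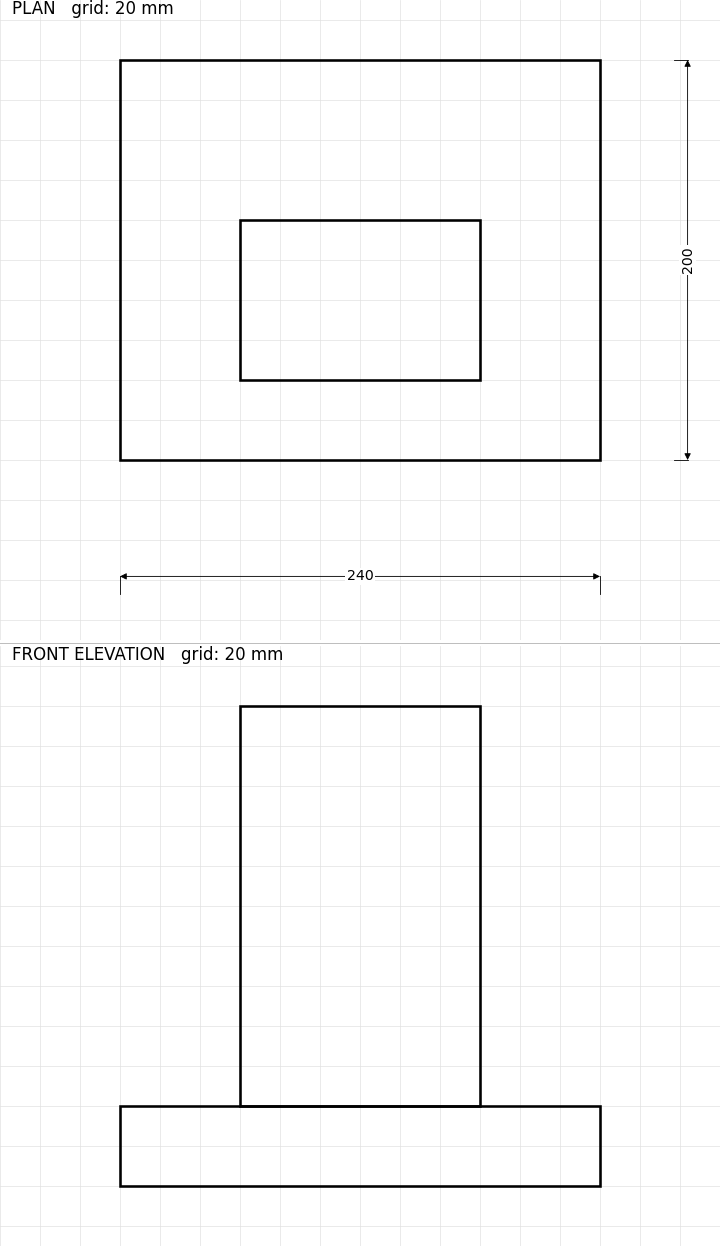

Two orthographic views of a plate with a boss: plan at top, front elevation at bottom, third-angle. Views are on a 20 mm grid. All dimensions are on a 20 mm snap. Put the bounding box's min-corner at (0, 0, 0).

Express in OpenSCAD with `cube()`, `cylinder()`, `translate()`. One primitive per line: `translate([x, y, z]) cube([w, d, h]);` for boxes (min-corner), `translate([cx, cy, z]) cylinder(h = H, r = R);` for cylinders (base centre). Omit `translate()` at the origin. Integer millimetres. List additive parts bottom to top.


cube([240, 200, 40]);
translate([60, 40, 40]) cube([120, 80, 200]);


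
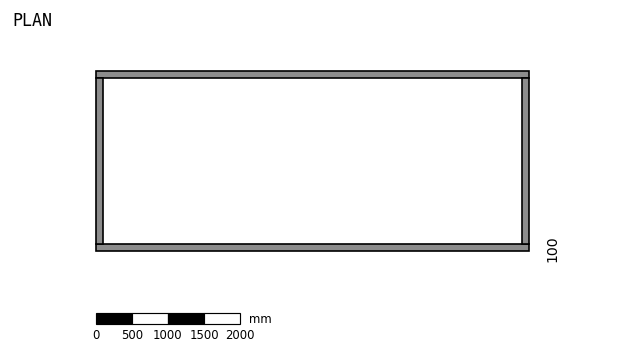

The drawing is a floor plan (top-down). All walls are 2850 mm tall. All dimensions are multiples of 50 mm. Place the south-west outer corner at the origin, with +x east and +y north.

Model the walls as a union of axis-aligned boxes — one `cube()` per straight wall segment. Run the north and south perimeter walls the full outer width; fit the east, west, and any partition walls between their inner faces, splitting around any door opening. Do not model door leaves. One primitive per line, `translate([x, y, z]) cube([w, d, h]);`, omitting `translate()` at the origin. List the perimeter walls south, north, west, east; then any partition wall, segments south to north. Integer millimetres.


cube([6000, 100, 2850]);
translate([0, 2400, 0]) cube([6000, 100, 2850]);
translate([0, 100, 0]) cube([100, 2300, 2850]);
translate([5900, 100, 0]) cube([100, 2300, 2850]);


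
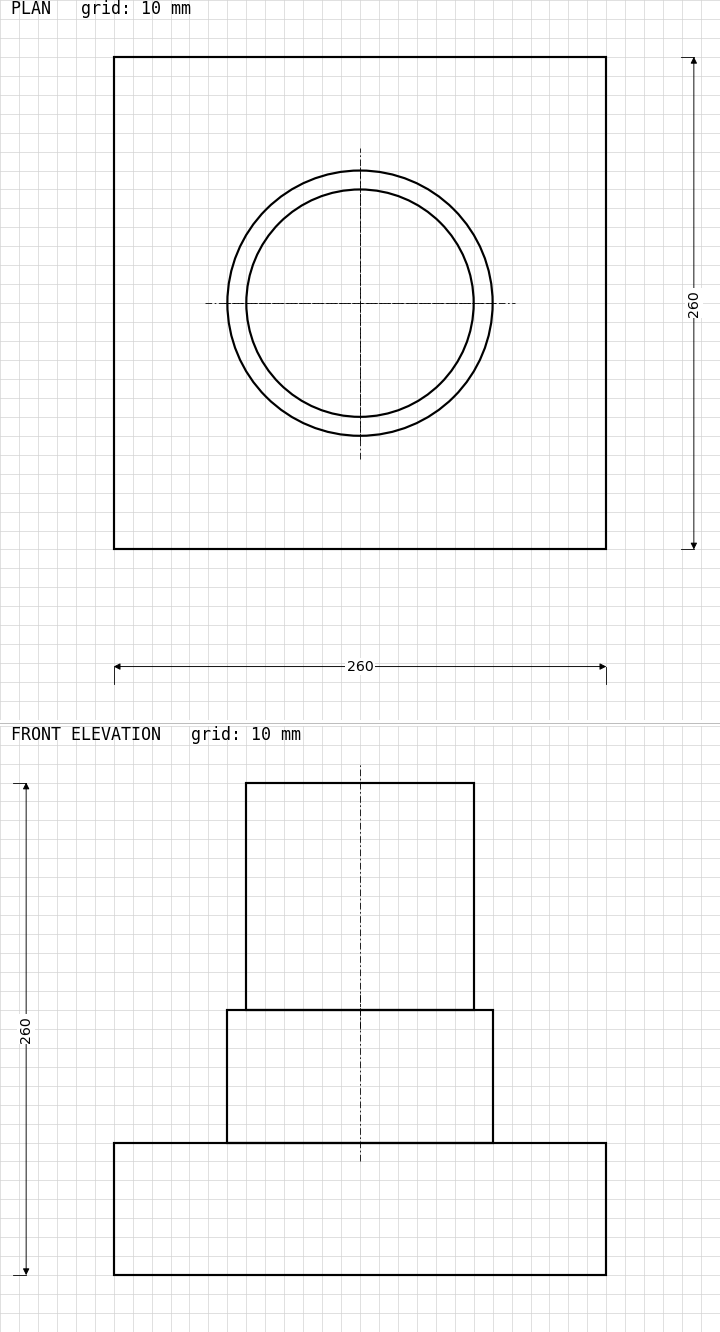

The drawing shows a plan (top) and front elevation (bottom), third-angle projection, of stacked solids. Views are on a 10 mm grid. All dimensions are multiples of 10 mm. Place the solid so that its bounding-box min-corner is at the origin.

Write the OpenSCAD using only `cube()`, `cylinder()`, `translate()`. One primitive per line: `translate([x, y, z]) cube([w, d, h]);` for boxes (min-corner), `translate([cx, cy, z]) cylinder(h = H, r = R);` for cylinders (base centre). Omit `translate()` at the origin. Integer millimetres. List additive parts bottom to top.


cube([260, 260, 70]);
translate([130, 130, 70]) cylinder(h = 70, r = 70);
translate([130, 130, 140]) cylinder(h = 120, r = 60);


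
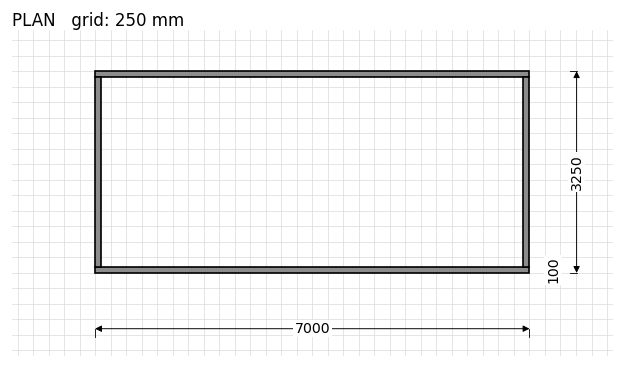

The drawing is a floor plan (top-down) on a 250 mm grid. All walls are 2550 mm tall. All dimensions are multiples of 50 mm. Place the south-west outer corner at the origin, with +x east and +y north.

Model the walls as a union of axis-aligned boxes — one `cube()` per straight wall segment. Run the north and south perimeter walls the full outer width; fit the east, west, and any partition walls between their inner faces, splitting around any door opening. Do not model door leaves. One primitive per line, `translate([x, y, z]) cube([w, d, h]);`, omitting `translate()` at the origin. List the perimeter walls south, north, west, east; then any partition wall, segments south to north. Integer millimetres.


cube([7000, 100, 2550]);
translate([0, 3150, 0]) cube([7000, 100, 2550]);
translate([0, 100, 0]) cube([100, 3050, 2550]);
translate([6900, 100, 0]) cube([100, 3050, 2550]);


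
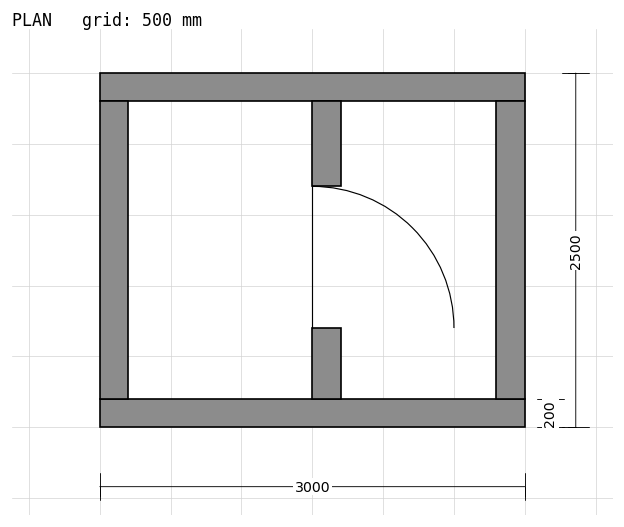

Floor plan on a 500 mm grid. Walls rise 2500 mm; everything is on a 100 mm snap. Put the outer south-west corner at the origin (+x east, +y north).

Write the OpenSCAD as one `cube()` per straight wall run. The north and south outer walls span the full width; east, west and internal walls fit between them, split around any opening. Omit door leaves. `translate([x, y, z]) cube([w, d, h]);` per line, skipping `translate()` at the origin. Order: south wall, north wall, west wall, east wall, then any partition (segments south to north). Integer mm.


cube([3000, 200, 2500]);
translate([0, 2300, 0]) cube([3000, 200, 2500]);
translate([0, 200, 0]) cube([200, 2100, 2500]);
translate([2800, 200, 0]) cube([200, 2100, 2500]);
translate([1500, 200, 0]) cube([200, 500, 2500]);
translate([1500, 1700, 0]) cube([200, 600, 2500]);
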